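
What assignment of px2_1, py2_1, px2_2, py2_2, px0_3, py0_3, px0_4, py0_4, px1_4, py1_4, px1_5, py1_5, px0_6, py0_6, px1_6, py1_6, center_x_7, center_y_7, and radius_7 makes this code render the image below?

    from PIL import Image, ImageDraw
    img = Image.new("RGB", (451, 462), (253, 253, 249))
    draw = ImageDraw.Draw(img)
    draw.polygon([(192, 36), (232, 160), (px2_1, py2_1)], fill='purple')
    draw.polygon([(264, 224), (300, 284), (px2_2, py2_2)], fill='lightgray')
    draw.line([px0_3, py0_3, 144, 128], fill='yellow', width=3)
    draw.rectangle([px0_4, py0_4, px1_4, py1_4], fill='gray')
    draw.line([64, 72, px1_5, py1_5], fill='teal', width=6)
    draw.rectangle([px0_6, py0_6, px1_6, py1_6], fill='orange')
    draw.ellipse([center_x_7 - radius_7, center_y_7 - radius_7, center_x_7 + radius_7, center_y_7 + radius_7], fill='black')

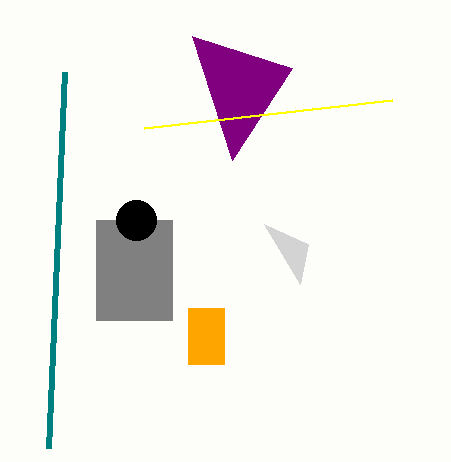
px2_1 = 292, py2_1 = 68, px2_2 = 308, py2_2 = 244, px0_3 = 392, py0_3 = 100, px0_4 = 96, py0_4 = 220, px1_4 = 172, py1_4 = 320, px1_5 = 48, py1_5 = 448, px0_6 = 188, py0_6 = 308, px1_6 = 224, py1_6 = 364, center_x_7 = 136, center_y_7 = 220, radius_7 = 20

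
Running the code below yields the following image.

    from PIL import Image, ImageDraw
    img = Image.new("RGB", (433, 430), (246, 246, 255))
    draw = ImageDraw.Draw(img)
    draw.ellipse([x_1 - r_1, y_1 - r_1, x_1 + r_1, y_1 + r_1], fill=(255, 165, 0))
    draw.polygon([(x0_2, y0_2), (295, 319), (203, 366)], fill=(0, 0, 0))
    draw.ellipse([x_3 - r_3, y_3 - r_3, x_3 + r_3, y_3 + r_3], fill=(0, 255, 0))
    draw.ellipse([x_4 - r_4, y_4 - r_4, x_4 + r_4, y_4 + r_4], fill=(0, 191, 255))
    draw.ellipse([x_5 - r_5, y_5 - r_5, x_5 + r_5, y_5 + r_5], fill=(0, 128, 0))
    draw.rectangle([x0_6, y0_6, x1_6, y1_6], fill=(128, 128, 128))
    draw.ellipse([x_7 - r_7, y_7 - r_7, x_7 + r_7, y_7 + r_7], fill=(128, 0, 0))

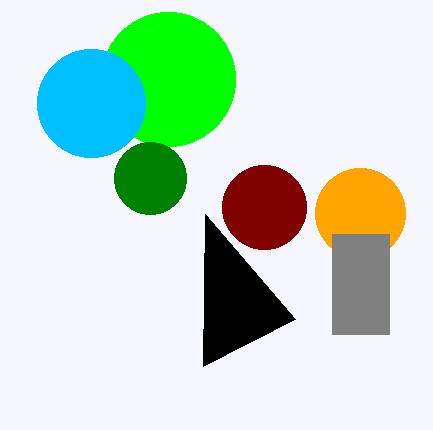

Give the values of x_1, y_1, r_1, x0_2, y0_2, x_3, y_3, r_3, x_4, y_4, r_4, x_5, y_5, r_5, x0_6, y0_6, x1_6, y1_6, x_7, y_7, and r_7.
x_1 = 360
y_1 = 213
r_1 = 45
x0_2 = 205
y0_2 = 214
x_3 = 168
y_3 = 79
r_3 = 67
x_4 = 91
y_4 = 103
r_4 = 54
x_5 = 150
y_5 = 178
r_5 = 36
x0_6 = 332
y0_6 = 234
x1_6 = 389
y1_6 = 334
x_7 = 264
y_7 = 207
r_7 = 42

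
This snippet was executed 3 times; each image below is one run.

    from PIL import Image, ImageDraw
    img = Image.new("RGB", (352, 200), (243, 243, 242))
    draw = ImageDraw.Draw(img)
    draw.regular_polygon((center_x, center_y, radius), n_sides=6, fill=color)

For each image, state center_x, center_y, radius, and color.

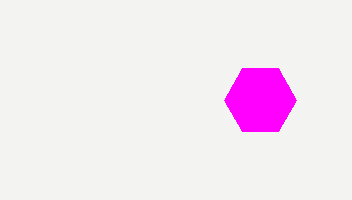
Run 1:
center_x = 260, center_y = 100, radius = 36, color = 'magenta'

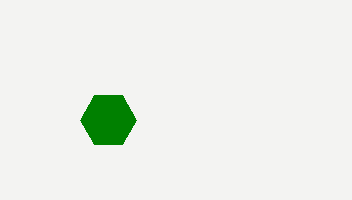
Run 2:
center_x = 108; center_y = 120; radius = 28; color = 'green'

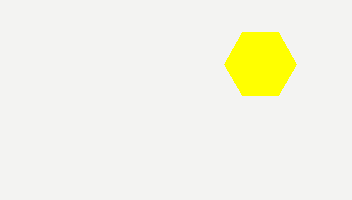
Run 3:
center_x = 260; center_y = 64; radius = 36; color = 'yellow'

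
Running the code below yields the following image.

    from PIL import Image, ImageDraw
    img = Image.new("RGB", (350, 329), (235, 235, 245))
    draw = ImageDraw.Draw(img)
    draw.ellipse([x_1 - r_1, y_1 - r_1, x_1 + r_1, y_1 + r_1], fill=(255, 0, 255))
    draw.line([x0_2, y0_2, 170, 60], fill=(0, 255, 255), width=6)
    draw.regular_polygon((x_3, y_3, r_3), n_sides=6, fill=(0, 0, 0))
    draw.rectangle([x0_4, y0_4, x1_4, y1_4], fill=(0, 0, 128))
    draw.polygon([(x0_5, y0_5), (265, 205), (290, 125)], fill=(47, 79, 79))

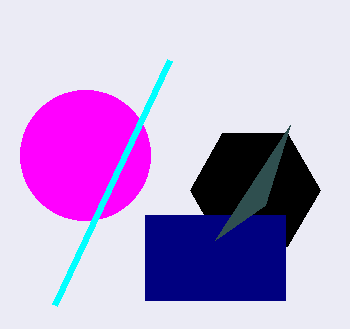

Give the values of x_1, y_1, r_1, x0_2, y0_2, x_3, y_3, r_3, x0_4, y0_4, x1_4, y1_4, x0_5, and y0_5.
x_1 = 85, y_1 = 155, r_1 = 65, x0_2 = 55, y0_2 = 305, x_3 = 255, y_3 = 190, r_3 = 65, x0_4 = 145, y0_4 = 215, x1_4 = 285, y1_4 = 300, x0_5 = 215, y0_5 = 240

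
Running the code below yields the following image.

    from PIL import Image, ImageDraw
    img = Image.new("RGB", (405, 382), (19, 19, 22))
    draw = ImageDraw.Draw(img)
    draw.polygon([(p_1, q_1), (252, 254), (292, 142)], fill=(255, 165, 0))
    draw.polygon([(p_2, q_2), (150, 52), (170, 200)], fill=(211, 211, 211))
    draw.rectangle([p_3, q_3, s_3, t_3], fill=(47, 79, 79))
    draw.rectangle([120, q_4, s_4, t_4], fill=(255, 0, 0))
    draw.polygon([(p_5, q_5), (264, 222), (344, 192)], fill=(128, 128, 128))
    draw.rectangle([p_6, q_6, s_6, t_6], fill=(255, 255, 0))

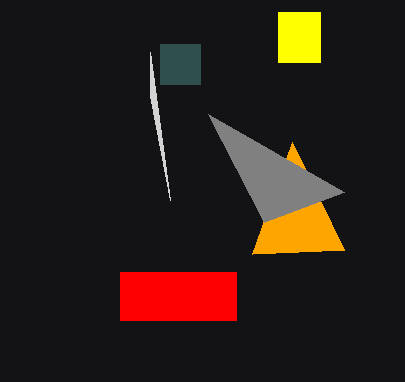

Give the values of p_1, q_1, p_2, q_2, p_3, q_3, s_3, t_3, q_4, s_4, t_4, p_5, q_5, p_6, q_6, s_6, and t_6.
p_1 = 344, q_1 = 250, p_2 = 150, q_2 = 96, p_3 = 160, q_3 = 44, s_3 = 200, t_3 = 84, q_4 = 272, s_4 = 236, t_4 = 320, p_5 = 208, q_5 = 114, p_6 = 278, q_6 = 12, s_6 = 320, t_6 = 62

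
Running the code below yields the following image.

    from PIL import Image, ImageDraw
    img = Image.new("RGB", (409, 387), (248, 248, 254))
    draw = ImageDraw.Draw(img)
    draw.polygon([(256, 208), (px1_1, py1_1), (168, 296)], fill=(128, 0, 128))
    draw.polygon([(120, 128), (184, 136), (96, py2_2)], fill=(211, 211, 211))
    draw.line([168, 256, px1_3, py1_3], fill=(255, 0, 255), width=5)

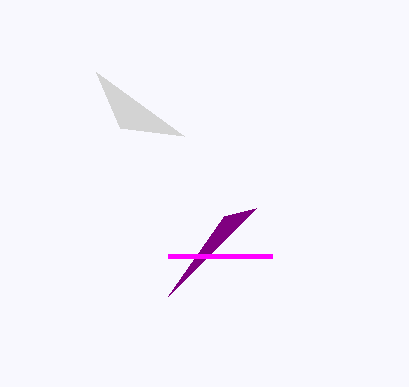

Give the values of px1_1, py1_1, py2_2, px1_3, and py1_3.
px1_1 = 224; py1_1 = 216; py2_2 = 72; px1_3 = 272; py1_3 = 256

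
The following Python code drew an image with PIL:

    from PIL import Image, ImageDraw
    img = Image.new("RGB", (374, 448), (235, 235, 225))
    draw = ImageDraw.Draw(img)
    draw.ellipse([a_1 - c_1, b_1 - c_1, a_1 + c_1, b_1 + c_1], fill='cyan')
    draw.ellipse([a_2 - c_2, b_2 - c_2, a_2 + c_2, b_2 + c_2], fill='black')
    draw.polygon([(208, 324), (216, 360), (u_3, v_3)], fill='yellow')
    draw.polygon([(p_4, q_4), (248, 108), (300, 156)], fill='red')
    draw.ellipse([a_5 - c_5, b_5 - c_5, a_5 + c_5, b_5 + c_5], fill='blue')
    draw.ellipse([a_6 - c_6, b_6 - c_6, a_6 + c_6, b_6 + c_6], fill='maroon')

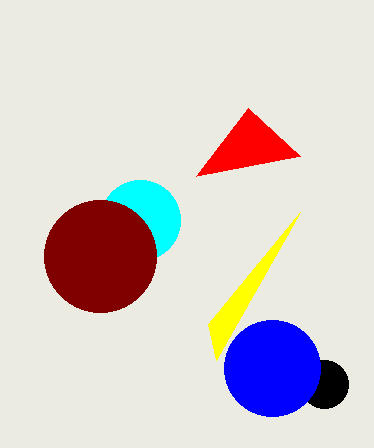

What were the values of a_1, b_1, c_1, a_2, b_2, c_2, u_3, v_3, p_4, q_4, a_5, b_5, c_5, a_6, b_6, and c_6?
a_1 = 140; b_1 = 220; c_1 = 40; a_2 = 324; b_2 = 384; c_2 = 24; u_3 = 300; v_3 = 212; p_4 = 196; q_4 = 176; a_5 = 272; b_5 = 368; c_5 = 48; a_6 = 100; b_6 = 256; c_6 = 56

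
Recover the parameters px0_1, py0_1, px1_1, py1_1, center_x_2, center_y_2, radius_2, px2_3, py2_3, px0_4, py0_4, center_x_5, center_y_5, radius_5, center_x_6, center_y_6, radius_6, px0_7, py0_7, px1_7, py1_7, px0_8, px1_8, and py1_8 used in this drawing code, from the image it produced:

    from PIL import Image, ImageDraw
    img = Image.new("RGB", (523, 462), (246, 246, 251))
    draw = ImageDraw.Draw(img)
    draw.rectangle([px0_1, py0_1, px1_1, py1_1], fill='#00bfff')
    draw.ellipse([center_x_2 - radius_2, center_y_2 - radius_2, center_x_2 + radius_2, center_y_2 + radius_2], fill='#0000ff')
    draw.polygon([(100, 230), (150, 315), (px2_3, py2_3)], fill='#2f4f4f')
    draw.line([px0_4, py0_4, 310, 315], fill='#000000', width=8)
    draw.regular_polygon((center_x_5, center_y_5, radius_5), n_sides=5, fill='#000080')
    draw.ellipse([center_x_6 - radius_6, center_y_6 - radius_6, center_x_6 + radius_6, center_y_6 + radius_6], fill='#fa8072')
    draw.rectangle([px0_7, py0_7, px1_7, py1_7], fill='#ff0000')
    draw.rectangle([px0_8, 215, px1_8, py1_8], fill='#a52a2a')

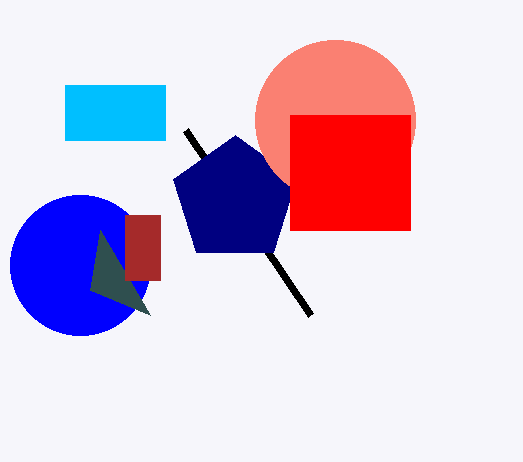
px0_1 = 65; py0_1 = 85; px1_1 = 165; py1_1 = 140; center_x_2 = 80; center_y_2 = 265; radius_2 = 70; px2_3 = 90; py2_3 = 290; px0_4 = 185; py0_4 = 130; center_x_5 = 235; center_y_5 = 200; radius_5 = 65; center_x_6 = 335; center_y_6 = 120; radius_6 = 80; px0_7 = 290; py0_7 = 115; px1_7 = 410; py1_7 = 230; px0_8 = 125; px1_8 = 160; py1_8 = 280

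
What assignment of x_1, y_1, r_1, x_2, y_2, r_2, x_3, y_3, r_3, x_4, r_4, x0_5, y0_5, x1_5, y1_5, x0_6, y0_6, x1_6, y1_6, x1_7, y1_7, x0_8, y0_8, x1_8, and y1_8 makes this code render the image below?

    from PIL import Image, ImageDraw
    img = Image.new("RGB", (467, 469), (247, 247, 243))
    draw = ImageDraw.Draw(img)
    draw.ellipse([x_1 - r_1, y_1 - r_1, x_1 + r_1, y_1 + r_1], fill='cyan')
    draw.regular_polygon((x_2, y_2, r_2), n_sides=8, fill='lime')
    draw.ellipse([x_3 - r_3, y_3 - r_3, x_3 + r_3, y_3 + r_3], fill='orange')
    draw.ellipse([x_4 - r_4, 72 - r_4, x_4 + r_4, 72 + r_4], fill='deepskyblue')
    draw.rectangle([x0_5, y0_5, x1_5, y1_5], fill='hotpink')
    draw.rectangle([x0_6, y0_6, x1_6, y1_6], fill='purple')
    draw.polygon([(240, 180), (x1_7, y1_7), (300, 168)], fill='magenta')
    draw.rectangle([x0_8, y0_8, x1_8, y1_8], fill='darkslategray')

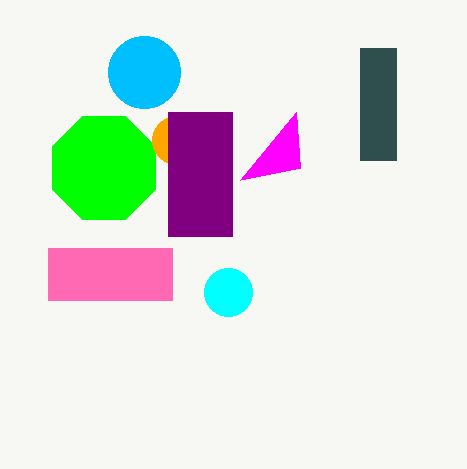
x_1 = 228, y_1 = 292, r_1 = 24, x_2 = 104, y_2 = 168, r_2 = 56, x_3 = 176, y_3 = 140, r_3 = 24, x_4 = 144, r_4 = 36, x0_5 = 48, y0_5 = 248, x1_5 = 172, y1_5 = 300, x0_6 = 168, y0_6 = 112, x1_6 = 232, y1_6 = 236, x1_7 = 296, y1_7 = 112, x0_8 = 360, y0_8 = 48, x1_8 = 396, y1_8 = 160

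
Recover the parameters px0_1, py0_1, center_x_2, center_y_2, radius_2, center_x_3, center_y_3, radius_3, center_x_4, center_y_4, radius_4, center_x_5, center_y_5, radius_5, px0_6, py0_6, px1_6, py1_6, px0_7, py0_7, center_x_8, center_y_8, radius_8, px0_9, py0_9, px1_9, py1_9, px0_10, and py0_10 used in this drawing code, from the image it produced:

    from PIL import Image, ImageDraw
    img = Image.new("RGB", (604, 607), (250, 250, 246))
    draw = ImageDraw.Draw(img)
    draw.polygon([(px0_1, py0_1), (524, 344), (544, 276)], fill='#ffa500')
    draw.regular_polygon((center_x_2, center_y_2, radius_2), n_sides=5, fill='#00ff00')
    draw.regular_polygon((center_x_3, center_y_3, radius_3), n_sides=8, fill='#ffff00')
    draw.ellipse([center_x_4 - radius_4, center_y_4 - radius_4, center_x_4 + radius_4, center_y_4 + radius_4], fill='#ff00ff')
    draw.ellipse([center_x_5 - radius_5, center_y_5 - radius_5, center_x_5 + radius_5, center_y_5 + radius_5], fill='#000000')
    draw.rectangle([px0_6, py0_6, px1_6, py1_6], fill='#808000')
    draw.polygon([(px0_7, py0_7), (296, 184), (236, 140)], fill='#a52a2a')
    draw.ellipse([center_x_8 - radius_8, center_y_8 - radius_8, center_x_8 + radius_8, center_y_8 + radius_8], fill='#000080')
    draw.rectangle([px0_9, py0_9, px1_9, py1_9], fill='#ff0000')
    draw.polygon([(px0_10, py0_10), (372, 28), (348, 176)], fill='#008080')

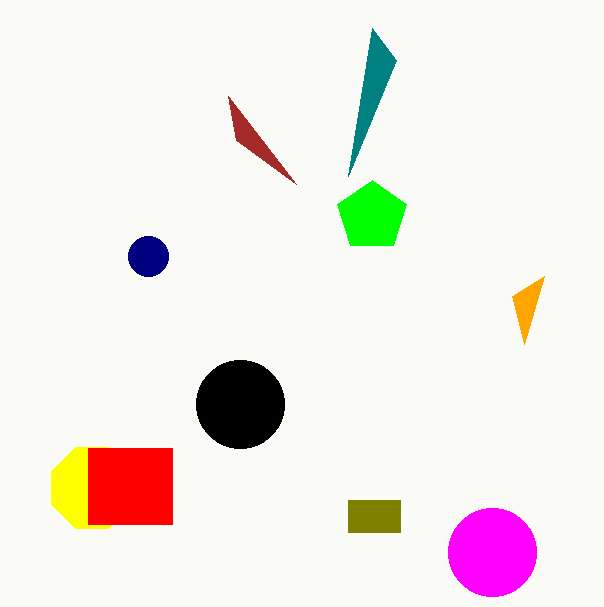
px0_1 = 512, py0_1 = 296, center_x_2 = 372, center_y_2 = 216, radius_2 = 36, center_x_3 = 92, center_y_3 = 488, radius_3 = 44, center_x_4 = 492, center_y_4 = 552, radius_4 = 44, center_x_5 = 240, center_y_5 = 404, radius_5 = 44, px0_6 = 348, py0_6 = 500, px1_6 = 400, py1_6 = 532, px0_7 = 228, py0_7 = 96, center_x_8 = 148, center_y_8 = 256, radius_8 = 20, px0_9 = 88, py0_9 = 448, px1_9 = 172, py1_9 = 524, px0_10 = 396, py0_10 = 60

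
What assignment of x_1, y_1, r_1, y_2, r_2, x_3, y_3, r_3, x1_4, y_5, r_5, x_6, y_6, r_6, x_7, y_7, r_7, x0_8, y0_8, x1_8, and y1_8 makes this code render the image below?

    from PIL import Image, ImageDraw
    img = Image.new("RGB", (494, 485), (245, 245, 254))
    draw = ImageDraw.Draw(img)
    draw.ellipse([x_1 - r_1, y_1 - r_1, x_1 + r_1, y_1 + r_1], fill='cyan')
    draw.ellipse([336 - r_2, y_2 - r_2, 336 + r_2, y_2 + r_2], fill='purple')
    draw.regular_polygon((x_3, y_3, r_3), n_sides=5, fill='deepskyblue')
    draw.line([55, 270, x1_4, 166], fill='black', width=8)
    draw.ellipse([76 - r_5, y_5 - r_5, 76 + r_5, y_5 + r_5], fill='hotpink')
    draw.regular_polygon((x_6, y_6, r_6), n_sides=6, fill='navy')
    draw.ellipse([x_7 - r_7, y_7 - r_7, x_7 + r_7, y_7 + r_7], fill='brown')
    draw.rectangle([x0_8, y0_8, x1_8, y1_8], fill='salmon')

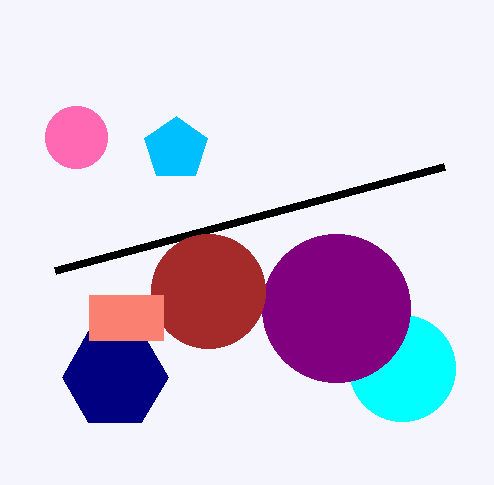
x_1 = 402, y_1 = 368, r_1 = 53, y_2 = 308, r_2 = 74, x_3 = 176, y_3 = 149, r_3 = 33, x1_4 = 444, y_5 = 137, r_5 = 31, x_6 = 115, y_6 = 377, r_6 = 53, x_7 = 208, y_7 = 291, r_7 = 57, x0_8 = 89, y0_8 = 295, x1_8 = 163, y1_8 = 340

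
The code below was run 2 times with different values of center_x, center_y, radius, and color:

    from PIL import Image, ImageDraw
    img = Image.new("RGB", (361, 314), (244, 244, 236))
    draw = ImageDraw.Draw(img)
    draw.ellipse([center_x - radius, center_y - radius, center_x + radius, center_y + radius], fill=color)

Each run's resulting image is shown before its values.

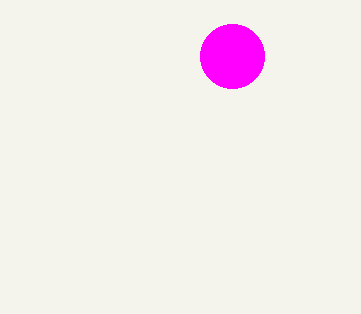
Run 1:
center_x = 232
center_y = 56
radius = 32
color = 'magenta'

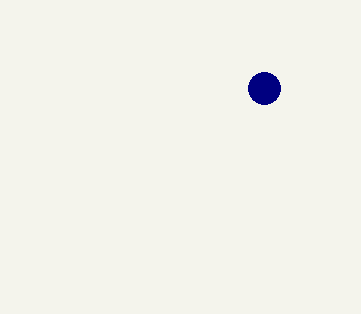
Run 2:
center_x = 264
center_y = 88
radius = 16
color = 'navy'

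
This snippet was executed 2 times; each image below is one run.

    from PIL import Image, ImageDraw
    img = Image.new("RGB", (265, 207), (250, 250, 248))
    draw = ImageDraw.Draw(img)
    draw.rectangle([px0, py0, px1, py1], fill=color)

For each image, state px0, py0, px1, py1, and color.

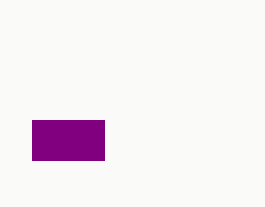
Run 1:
px0 = 32; py0 = 120; px1 = 104; py1 = 160; color = 'purple'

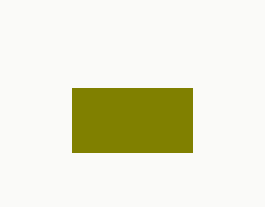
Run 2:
px0 = 72
py0 = 88
px1 = 192
py1 = 152
color = 'olive'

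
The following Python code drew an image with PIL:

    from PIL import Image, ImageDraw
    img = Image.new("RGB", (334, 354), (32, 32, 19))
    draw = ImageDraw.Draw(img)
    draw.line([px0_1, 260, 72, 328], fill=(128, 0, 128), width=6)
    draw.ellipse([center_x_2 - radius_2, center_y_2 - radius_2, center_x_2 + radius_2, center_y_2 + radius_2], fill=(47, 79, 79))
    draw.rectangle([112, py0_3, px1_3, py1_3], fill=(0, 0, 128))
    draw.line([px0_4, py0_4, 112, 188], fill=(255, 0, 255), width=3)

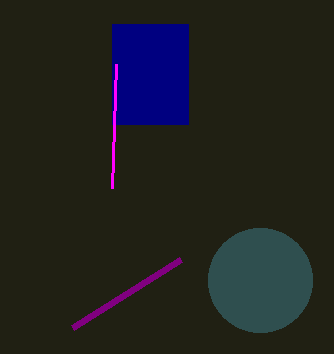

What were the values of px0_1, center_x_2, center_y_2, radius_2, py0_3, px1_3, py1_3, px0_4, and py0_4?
px0_1 = 180, center_x_2 = 260, center_y_2 = 280, radius_2 = 52, py0_3 = 24, px1_3 = 188, py1_3 = 124, px0_4 = 116, py0_4 = 64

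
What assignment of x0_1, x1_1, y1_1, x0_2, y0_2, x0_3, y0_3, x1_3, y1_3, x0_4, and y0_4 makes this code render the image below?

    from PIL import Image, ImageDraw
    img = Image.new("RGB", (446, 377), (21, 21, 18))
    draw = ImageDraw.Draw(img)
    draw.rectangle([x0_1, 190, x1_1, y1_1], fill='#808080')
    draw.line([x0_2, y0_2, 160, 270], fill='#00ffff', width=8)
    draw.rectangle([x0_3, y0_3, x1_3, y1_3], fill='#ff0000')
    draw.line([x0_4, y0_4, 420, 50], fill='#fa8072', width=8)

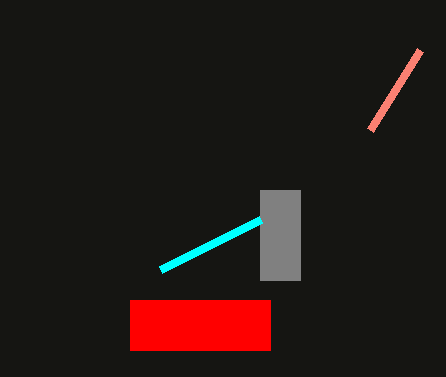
x0_1 = 260, x1_1 = 300, y1_1 = 280, x0_2 = 260, y0_2 = 220, x0_3 = 130, y0_3 = 300, x1_3 = 270, y1_3 = 350, x0_4 = 370, y0_4 = 130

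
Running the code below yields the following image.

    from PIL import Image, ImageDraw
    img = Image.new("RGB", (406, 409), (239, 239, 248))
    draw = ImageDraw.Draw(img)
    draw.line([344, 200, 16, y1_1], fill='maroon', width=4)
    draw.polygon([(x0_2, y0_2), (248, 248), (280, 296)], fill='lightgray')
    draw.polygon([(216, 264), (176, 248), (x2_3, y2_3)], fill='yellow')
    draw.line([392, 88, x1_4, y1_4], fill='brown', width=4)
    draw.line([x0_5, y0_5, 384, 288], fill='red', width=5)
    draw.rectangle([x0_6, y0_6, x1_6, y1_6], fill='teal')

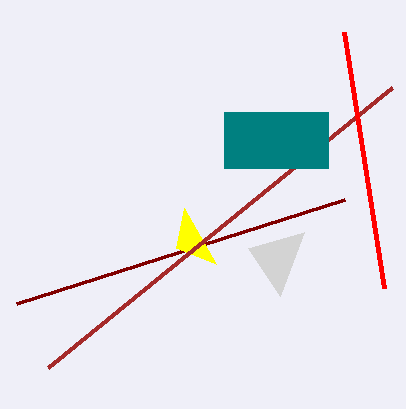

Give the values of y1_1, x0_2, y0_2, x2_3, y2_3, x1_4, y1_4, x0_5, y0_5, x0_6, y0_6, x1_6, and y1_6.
y1_1 = 304; x0_2 = 304; y0_2 = 232; x2_3 = 184; y2_3 = 208; x1_4 = 48; y1_4 = 368; x0_5 = 344; y0_5 = 32; x0_6 = 224; y0_6 = 112; x1_6 = 328; y1_6 = 168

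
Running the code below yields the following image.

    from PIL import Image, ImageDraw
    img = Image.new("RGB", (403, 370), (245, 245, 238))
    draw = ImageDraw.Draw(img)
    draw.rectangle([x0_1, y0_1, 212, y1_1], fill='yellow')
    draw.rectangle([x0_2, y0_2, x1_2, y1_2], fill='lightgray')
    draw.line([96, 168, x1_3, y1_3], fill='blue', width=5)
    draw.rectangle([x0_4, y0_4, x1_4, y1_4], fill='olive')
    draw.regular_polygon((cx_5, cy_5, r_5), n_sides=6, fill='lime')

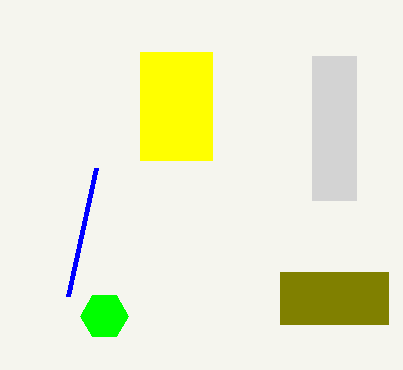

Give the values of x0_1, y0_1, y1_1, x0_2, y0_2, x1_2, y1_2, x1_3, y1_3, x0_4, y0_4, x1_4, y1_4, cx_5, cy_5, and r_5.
x0_1 = 140, y0_1 = 52, y1_1 = 160, x0_2 = 312, y0_2 = 56, x1_2 = 356, y1_2 = 200, x1_3 = 68, y1_3 = 296, x0_4 = 280, y0_4 = 272, x1_4 = 388, y1_4 = 324, cx_5 = 104, cy_5 = 316, r_5 = 24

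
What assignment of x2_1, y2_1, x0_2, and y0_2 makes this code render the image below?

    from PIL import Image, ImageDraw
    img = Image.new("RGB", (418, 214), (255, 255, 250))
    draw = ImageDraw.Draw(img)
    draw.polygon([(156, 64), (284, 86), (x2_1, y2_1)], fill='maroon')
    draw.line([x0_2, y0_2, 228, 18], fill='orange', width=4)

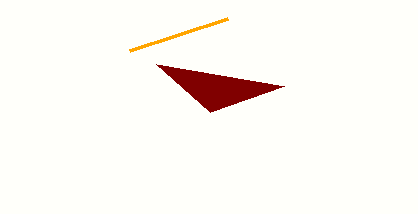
x2_1 = 210; y2_1 = 112; x0_2 = 130; y0_2 = 50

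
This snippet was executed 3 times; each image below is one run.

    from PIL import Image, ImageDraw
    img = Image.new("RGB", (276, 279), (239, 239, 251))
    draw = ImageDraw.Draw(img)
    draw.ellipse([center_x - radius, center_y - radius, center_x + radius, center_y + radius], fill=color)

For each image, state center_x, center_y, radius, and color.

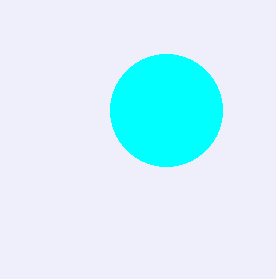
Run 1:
center_x = 166, center_y = 110, radius = 56, color = 'cyan'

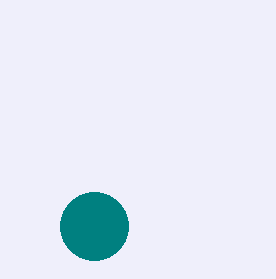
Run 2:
center_x = 94; center_y = 226; radius = 34; color = 'teal'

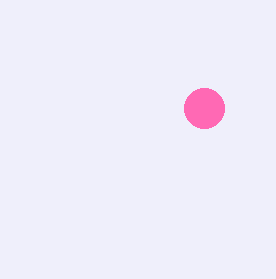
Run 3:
center_x = 204, center_y = 108, radius = 20, color = 'hotpink'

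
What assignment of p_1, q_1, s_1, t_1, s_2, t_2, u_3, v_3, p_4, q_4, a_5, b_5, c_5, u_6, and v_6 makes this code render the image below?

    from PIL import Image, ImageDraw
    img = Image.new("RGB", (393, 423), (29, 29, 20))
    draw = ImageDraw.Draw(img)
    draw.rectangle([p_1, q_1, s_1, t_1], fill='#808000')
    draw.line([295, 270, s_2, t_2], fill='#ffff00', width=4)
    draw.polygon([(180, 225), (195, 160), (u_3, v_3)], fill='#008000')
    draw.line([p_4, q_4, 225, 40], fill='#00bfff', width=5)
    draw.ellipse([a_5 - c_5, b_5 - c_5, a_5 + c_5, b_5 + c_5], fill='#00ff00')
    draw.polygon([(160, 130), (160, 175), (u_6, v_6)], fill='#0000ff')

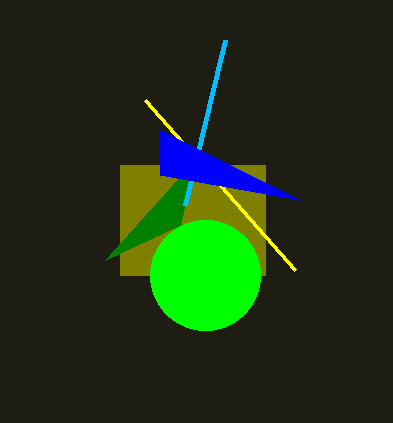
p_1 = 120
q_1 = 165
s_1 = 265
t_1 = 275
s_2 = 145
t_2 = 100
u_3 = 105
v_3 = 260
p_4 = 185
q_4 = 205
a_5 = 205
b_5 = 275
c_5 = 55
u_6 = 300
v_6 = 200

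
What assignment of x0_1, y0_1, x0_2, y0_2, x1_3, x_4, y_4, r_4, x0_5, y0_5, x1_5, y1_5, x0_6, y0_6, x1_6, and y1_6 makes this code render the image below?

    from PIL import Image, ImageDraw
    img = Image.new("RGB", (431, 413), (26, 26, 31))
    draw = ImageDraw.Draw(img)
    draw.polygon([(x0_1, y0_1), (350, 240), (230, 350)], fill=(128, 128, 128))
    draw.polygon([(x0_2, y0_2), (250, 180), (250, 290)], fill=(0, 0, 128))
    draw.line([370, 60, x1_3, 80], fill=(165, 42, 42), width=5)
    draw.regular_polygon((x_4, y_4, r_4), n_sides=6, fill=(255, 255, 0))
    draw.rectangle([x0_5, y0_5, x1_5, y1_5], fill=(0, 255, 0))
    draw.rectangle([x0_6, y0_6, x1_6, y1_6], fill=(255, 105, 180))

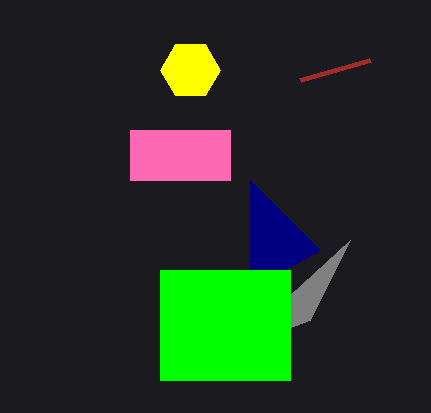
x0_1 = 310
y0_1 = 320
x0_2 = 320
y0_2 = 250
x1_3 = 300
x_4 = 190
y_4 = 70
r_4 = 30
x0_5 = 160
y0_5 = 270
x1_5 = 290
y1_5 = 380
x0_6 = 130
y0_6 = 130
x1_6 = 230
y1_6 = 180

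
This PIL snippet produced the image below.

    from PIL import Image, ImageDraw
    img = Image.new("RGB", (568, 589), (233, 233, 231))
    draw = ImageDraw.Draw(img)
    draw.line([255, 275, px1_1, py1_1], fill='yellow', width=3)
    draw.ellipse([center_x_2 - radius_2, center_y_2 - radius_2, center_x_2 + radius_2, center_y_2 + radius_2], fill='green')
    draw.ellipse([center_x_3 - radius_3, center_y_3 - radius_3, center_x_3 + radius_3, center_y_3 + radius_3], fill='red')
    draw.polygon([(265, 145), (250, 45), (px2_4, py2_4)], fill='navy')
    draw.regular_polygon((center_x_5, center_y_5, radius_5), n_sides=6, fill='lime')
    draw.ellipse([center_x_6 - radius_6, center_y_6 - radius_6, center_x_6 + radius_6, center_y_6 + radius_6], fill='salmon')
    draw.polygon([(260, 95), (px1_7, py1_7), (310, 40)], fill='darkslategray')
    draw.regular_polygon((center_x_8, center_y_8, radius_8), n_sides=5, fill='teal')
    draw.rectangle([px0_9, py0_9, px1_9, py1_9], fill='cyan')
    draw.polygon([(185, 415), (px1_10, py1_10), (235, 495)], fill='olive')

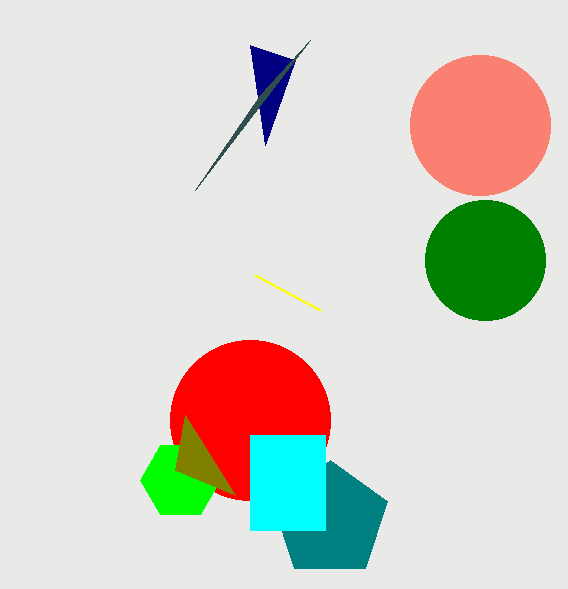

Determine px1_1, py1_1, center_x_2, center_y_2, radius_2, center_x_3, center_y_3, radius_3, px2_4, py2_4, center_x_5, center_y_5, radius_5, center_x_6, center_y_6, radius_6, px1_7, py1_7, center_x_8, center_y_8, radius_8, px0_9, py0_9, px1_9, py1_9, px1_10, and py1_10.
px1_1 = 320, py1_1 = 310, center_x_2 = 485, center_y_2 = 260, radius_2 = 60, center_x_3 = 250, center_y_3 = 420, radius_3 = 80, px2_4 = 295, py2_4 = 60, center_x_5 = 180, center_y_5 = 480, radius_5 = 40, center_x_6 = 480, center_y_6 = 125, radius_6 = 70, px1_7 = 195, py1_7 = 190, center_x_8 = 330, center_y_8 = 520, radius_8 = 60, px0_9 = 250, py0_9 = 435, px1_9 = 325, py1_9 = 530, px1_10 = 175, py1_10 = 470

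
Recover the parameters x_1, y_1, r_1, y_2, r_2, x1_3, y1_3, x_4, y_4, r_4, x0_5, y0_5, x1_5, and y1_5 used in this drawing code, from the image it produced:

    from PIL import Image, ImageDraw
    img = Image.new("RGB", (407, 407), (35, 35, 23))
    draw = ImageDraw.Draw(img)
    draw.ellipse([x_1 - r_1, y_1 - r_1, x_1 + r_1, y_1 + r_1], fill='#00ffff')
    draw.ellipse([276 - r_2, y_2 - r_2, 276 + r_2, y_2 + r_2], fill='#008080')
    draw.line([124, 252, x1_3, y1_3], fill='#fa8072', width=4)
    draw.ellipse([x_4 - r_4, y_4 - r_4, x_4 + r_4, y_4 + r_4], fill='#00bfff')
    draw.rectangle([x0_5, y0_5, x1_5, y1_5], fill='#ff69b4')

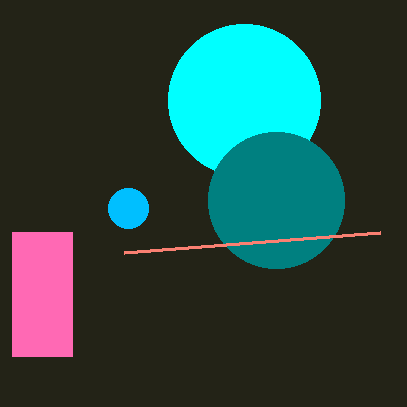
x_1 = 244; y_1 = 100; r_1 = 76; y_2 = 200; r_2 = 68; x1_3 = 380; y1_3 = 232; x_4 = 128; y_4 = 208; r_4 = 20; x0_5 = 12; y0_5 = 232; x1_5 = 72; y1_5 = 356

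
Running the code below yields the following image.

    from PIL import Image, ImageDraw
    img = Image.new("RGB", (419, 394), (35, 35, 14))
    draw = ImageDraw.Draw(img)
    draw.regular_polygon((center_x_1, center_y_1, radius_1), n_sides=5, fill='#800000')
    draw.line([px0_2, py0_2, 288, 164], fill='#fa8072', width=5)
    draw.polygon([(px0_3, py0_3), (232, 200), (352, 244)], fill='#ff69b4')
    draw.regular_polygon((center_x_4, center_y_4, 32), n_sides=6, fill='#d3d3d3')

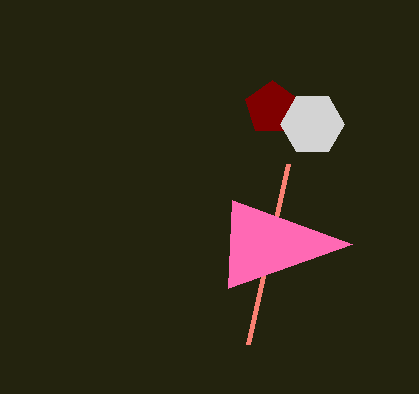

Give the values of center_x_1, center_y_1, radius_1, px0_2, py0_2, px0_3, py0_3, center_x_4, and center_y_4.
center_x_1 = 272; center_y_1 = 108; radius_1 = 28; px0_2 = 248; py0_2 = 344; px0_3 = 228; py0_3 = 288; center_x_4 = 312; center_y_4 = 124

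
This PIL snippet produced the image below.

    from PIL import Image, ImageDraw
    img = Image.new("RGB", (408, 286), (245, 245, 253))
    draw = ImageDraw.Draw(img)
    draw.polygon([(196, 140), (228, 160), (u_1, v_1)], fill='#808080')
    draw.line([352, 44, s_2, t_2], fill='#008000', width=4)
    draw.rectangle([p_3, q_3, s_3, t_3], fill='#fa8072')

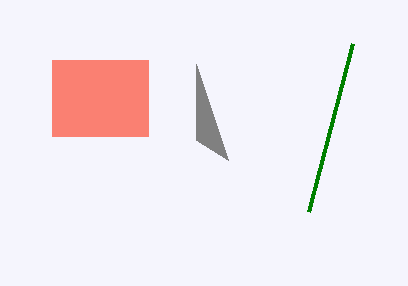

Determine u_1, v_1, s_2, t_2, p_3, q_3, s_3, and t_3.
u_1 = 196
v_1 = 64
s_2 = 308
t_2 = 212
p_3 = 52
q_3 = 60
s_3 = 148
t_3 = 136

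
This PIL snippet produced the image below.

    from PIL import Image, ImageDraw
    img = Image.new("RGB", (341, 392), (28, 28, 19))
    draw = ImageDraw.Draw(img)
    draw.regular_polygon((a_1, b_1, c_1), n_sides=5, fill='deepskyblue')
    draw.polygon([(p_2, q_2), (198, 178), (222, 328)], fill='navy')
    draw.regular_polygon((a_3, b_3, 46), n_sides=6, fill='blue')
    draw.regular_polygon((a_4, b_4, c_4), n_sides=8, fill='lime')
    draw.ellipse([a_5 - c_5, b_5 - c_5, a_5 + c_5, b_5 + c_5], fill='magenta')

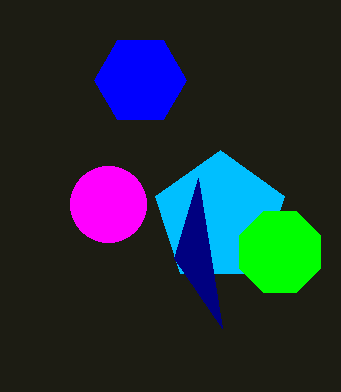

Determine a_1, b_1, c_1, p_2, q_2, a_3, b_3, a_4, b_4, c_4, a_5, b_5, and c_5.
a_1 = 220; b_1 = 218; c_1 = 68; p_2 = 174; q_2 = 258; a_3 = 140; b_3 = 80; a_4 = 280; b_4 = 252; c_4 = 44; a_5 = 108; b_5 = 204; c_5 = 38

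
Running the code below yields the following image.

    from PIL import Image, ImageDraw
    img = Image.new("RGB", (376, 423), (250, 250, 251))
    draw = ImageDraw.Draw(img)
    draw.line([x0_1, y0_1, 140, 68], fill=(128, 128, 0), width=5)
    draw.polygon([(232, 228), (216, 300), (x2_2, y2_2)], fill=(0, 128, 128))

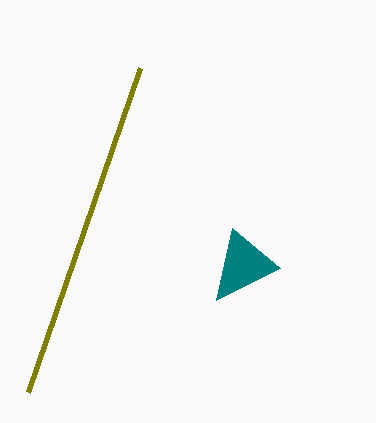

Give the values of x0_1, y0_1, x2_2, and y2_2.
x0_1 = 28; y0_1 = 392; x2_2 = 280; y2_2 = 268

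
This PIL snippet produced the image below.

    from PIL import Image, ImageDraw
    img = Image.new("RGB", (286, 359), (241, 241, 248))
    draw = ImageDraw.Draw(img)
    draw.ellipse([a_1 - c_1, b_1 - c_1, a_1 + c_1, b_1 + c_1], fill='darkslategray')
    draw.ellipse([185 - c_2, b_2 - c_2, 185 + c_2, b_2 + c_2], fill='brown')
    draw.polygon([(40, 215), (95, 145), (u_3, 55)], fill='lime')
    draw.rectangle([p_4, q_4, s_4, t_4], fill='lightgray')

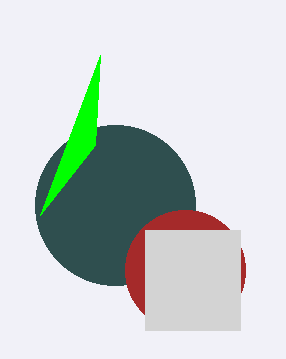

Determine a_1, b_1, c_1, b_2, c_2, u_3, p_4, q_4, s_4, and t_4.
a_1 = 115, b_1 = 205, c_1 = 80, b_2 = 270, c_2 = 60, u_3 = 100, p_4 = 145, q_4 = 230, s_4 = 240, t_4 = 330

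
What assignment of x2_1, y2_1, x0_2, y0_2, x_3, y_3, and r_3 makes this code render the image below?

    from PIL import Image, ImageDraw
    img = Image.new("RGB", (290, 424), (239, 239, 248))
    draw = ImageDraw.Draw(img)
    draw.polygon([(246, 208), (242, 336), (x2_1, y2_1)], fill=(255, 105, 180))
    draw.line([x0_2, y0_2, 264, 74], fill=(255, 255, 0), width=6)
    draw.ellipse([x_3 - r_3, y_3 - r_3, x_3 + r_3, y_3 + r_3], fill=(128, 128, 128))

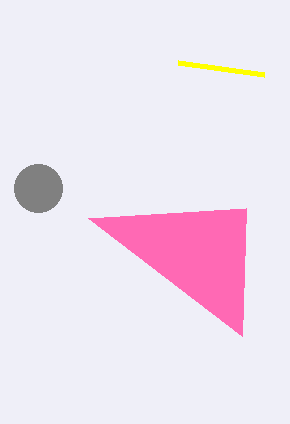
x2_1 = 88, y2_1 = 218, x0_2 = 178, y0_2 = 62, x_3 = 38, y_3 = 188, r_3 = 24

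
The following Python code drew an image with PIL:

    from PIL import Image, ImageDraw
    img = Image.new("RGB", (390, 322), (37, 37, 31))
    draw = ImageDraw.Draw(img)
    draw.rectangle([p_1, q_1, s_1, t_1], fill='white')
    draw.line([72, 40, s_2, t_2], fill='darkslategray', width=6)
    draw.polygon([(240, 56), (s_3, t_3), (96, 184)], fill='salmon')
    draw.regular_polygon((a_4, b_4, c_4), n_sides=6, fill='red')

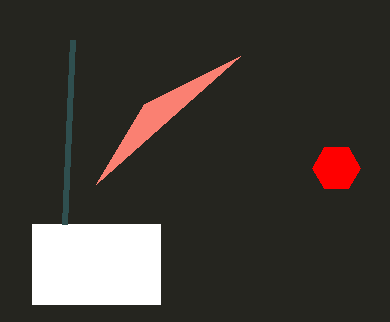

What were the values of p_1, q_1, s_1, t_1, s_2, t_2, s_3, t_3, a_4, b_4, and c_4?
p_1 = 32, q_1 = 224, s_1 = 160, t_1 = 304, s_2 = 64, t_2 = 224, s_3 = 144, t_3 = 104, a_4 = 336, b_4 = 168, c_4 = 24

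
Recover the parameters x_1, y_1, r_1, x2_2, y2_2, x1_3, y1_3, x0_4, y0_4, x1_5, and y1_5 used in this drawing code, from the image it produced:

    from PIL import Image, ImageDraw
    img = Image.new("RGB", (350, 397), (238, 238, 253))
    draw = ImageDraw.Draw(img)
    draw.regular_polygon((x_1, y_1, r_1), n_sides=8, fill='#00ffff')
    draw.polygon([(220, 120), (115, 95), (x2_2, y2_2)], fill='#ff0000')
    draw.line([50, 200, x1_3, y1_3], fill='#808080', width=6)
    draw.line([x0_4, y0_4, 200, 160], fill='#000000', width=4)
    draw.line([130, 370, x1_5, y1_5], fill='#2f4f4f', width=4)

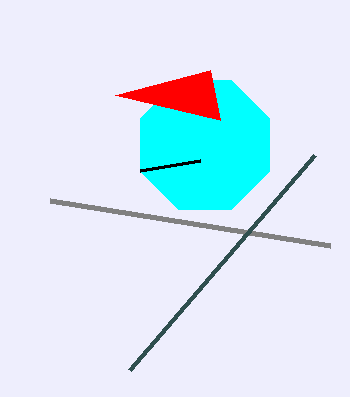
x_1 = 205, y_1 = 145, r_1 = 70, x2_2 = 210, y2_2 = 70, x1_3 = 330, y1_3 = 245, x0_4 = 140, y0_4 = 170, x1_5 = 315, y1_5 = 155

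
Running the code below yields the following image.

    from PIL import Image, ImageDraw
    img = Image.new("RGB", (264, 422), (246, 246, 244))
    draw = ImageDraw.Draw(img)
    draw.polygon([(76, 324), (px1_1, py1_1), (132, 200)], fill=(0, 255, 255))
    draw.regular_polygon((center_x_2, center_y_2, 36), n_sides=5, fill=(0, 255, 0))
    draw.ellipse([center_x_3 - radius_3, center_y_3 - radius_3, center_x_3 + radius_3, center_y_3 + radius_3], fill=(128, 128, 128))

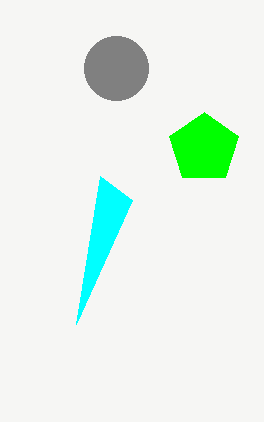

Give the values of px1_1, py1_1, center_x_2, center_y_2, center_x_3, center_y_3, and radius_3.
px1_1 = 100, py1_1 = 176, center_x_2 = 204, center_y_2 = 148, center_x_3 = 116, center_y_3 = 68, radius_3 = 32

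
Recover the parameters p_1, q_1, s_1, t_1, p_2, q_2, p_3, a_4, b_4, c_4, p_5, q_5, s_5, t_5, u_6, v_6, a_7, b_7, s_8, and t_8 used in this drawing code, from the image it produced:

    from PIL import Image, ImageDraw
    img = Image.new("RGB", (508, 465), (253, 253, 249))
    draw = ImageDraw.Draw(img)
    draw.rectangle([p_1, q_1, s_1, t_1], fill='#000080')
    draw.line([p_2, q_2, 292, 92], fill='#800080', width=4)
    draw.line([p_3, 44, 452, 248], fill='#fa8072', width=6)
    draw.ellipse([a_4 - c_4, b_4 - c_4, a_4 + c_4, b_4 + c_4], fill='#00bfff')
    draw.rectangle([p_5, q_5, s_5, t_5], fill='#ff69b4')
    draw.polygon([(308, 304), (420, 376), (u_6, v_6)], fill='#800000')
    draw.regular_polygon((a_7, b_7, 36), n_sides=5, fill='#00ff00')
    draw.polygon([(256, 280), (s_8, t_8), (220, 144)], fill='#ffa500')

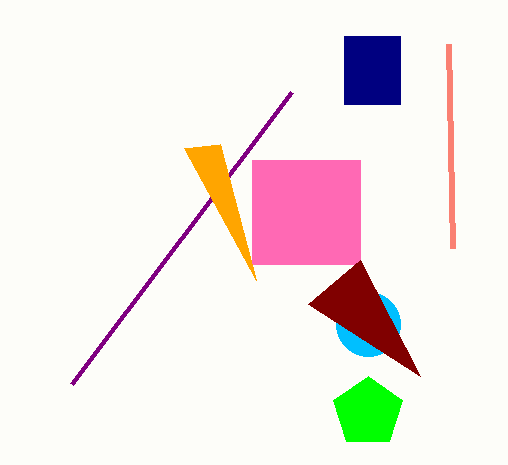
p_1 = 344
q_1 = 36
s_1 = 400
t_1 = 104
p_2 = 72
q_2 = 384
p_3 = 448
a_4 = 368
b_4 = 324
c_4 = 32
p_5 = 252
q_5 = 160
s_5 = 360
t_5 = 264
u_6 = 360
v_6 = 260
a_7 = 368
b_7 = 412
s_8 = 184
t_8 = 148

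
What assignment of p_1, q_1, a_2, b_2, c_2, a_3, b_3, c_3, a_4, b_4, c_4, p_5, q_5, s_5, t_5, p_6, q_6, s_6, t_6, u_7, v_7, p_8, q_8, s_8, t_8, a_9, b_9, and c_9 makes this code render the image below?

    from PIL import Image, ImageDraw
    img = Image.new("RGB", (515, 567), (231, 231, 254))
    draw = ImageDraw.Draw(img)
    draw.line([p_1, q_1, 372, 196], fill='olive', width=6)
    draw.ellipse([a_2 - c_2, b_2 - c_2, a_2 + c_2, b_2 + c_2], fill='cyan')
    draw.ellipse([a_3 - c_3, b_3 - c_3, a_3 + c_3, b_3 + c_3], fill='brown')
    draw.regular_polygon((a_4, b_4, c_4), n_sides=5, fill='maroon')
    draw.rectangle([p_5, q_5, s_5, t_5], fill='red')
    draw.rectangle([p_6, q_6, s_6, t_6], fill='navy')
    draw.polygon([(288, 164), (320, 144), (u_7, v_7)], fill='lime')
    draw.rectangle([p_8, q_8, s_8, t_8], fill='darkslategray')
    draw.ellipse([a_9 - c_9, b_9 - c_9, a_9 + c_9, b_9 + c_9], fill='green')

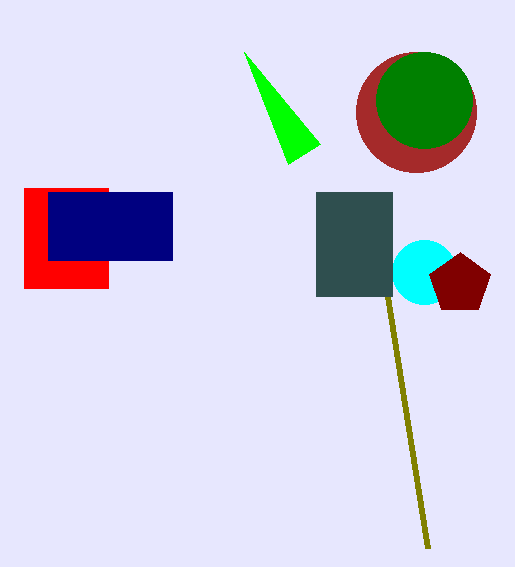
p_1 = 428; q_1 = 548; a_2 = 424; b_2 = 272; c_2 = 32; a_3 = 416; b_3 = 112; c_3 = 60; a_4 = 460; b_4 = 284; c_4 = 32; p_5 = 24; q_5 = 188; s_5 = 108; t_5 = 288; p_6 = 48; q_6 = 192; s_6 = 172; t_6 = 260; u_7 = 244; v_7 = 52; p_8 = 316; q_8 = 192; s_8 = 392; t_8 = 296; a_9 = 424; b_9 = 100; c_9 = 48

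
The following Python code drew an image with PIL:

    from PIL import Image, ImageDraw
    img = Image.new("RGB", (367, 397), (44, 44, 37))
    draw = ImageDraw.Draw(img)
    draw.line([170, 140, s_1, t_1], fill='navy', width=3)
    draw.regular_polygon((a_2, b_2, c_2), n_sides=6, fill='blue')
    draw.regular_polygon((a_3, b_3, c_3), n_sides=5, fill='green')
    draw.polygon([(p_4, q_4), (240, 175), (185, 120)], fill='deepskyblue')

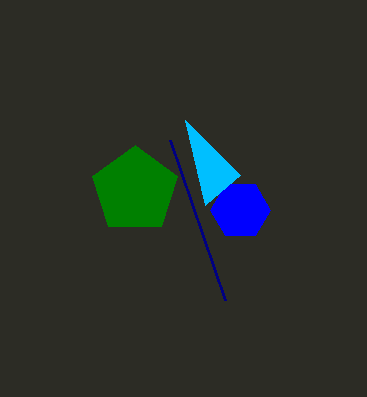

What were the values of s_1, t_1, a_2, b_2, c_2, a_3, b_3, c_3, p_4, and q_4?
s_1 = 225
t_1 = 300
a_2 = 240
b_2 = 210
c_2 = 30
a_3 = 135
b_3 = 190
c_3 = 45
p_4 = 205
q_4 = 205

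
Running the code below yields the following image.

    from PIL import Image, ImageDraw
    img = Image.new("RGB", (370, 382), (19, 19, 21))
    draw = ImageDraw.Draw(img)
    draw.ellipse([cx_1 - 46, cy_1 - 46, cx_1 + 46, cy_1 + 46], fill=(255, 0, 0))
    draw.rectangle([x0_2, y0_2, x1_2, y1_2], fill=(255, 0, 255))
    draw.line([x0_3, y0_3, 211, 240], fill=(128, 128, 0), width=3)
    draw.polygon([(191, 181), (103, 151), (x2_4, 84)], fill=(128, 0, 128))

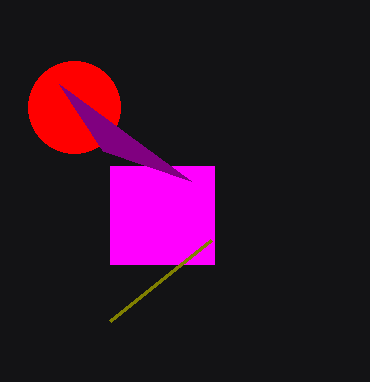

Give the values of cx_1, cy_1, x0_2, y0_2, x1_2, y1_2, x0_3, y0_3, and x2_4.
cx_1 = 74; cy_1 = 107; x0_2 = 110; y0_2 = 166; x1_2 = 214; y1_2 = 264; x0_3 = 110; y0_3 = 321; x2_4 = 59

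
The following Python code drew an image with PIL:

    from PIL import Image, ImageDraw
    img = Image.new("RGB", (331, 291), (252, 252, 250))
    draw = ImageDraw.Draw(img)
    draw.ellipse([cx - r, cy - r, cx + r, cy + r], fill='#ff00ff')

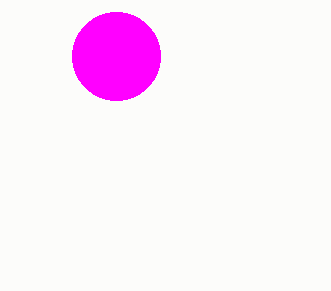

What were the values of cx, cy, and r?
cx = 116
cy = 56
r = 44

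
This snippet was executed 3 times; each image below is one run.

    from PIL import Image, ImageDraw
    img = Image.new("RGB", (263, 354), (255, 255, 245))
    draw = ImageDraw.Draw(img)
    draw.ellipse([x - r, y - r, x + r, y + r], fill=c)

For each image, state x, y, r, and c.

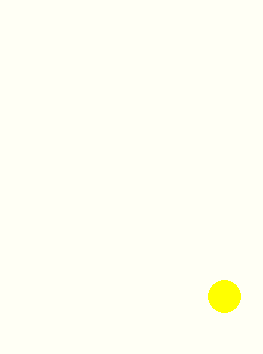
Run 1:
x = 224; y = 296; r = 16; c = 'yellow'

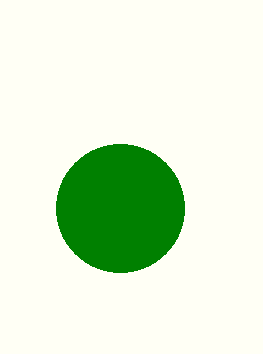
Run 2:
x = 120; y = 208; r = 64; c = 'green'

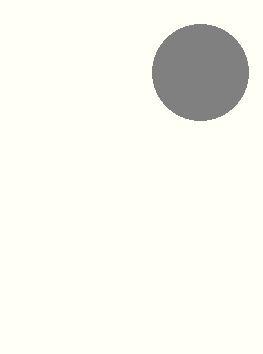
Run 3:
x = 200, y = 72, r = 48, c = 'gray'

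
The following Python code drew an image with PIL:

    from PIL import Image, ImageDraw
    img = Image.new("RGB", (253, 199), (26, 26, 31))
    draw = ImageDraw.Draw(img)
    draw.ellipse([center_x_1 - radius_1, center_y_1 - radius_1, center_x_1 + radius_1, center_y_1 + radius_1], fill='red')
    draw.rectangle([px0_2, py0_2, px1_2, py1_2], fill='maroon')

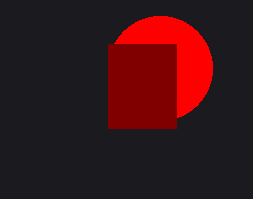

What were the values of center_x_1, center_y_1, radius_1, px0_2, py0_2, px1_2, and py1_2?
center_x_1 = 160, center_y_1 = 68, radius_1 = 52, px0_2 = 108, py0_2 = 44, px1_2 = 176, py1_2 = 128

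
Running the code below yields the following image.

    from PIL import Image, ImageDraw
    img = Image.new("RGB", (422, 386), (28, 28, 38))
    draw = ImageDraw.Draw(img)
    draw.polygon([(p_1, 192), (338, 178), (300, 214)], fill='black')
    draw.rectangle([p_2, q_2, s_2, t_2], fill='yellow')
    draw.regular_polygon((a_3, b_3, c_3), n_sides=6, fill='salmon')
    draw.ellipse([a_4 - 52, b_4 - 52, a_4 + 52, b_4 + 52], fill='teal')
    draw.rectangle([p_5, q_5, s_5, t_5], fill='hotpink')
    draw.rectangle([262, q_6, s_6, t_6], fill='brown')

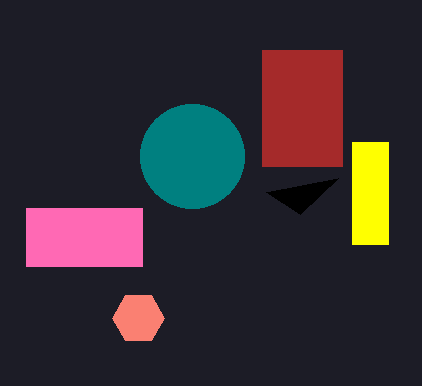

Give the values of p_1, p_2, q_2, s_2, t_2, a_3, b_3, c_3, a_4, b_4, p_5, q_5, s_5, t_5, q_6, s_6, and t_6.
p_1 = 266, p_2 = 352, q_2 = 142, s_2 = 388, t_2 = 244, a_3 = 138, b_3 = 318, c_3 = 26, a_4 = 192, b_4 = 156, p_5 = 26, q_5 = 208, s_5 = 142, t_5 = 266, q_6 = 50, s_6 = 342, t_6 = 166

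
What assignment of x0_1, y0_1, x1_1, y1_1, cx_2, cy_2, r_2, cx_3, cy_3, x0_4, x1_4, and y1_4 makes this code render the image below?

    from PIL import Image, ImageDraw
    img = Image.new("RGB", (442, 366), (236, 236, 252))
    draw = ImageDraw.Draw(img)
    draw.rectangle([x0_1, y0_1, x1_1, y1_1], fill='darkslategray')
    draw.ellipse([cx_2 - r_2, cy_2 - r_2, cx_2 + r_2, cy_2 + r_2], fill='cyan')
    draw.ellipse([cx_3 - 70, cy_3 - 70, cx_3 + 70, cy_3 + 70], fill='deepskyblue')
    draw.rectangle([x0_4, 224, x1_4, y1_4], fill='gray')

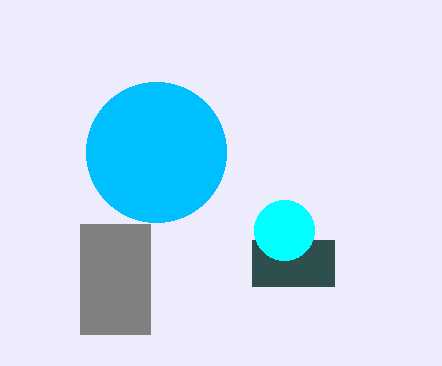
x0_1 = 252, y0_1 = 240, x1_1 = 334, y1_1 = 286, cx_2 = 284, cy_2 = 230, r_2 = 30, cx_3 = 156, cy_3 = 152, x0_4 = 80, x1_4 = 150, y1_4 = 334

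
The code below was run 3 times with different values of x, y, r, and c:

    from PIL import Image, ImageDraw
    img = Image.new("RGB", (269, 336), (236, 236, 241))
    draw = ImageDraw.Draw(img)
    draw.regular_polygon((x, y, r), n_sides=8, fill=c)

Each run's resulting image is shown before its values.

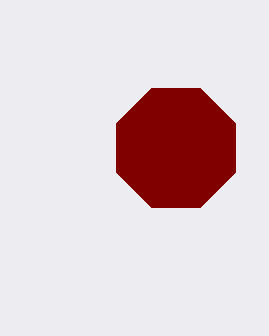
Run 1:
x = 176; y = 148; r = 64; c = 'maroon'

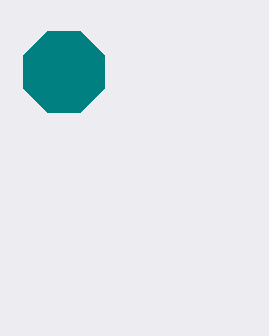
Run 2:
x = 64; y = 72; r = 44; c = 'teal'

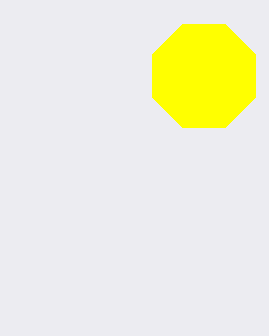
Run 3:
x = 204, y = 76, r = 56, c = 'yellow'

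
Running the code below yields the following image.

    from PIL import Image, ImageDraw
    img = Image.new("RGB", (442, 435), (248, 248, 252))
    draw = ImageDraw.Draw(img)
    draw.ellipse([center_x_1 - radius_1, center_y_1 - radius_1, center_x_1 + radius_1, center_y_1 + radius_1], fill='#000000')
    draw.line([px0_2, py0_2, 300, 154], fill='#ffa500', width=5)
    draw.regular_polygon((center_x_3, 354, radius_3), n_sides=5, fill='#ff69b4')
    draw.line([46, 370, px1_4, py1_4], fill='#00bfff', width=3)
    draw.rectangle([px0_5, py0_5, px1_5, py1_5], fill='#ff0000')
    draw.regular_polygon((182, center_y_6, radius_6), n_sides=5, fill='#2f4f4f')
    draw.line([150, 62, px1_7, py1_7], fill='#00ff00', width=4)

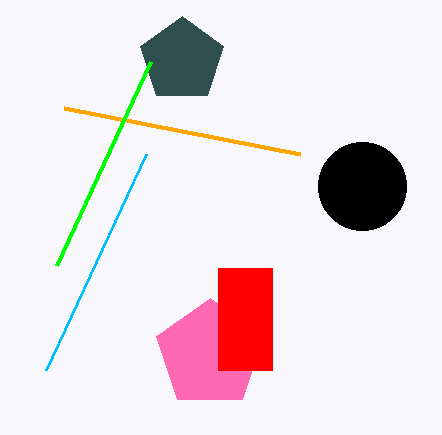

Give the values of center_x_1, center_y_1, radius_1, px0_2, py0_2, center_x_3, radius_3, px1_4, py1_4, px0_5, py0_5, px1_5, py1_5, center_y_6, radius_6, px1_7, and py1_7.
center_x_1 = 362
center_y_1 = 186
radius_1 = 44
px0_2 = 64
py0_2 = 108
center_x_3 = 210
radius_3 = 56
px1_4 = 146
py1_4 = 154
px0_5 = 218
py0_5 = 268
px1_5 = 272
py1_5 = 370
center_y_6 = 60
radius_6 = 44
px1_7 = 56
py1_7 = 266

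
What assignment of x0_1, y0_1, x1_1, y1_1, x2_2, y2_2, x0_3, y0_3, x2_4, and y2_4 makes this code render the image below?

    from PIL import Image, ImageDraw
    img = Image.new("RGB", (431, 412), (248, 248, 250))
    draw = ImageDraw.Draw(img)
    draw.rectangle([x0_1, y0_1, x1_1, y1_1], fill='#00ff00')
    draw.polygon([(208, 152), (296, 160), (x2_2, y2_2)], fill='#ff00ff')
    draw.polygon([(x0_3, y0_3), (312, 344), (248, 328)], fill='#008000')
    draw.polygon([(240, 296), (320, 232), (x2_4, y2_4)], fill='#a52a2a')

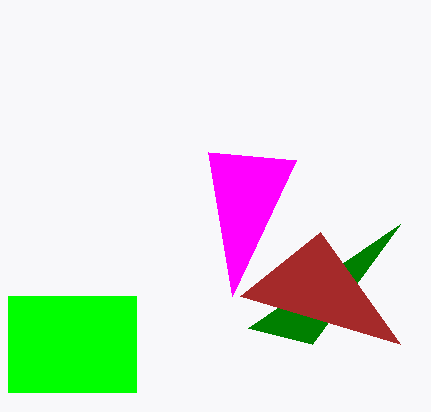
x0_1 = 8
y0_1 = 296
x1_1 = 136
y1_1 = 392
x2_2 = 232
y2_2 = 296
x0_3 = 400
y0_3 = 224
x2_4 = 400
y2_4 = 344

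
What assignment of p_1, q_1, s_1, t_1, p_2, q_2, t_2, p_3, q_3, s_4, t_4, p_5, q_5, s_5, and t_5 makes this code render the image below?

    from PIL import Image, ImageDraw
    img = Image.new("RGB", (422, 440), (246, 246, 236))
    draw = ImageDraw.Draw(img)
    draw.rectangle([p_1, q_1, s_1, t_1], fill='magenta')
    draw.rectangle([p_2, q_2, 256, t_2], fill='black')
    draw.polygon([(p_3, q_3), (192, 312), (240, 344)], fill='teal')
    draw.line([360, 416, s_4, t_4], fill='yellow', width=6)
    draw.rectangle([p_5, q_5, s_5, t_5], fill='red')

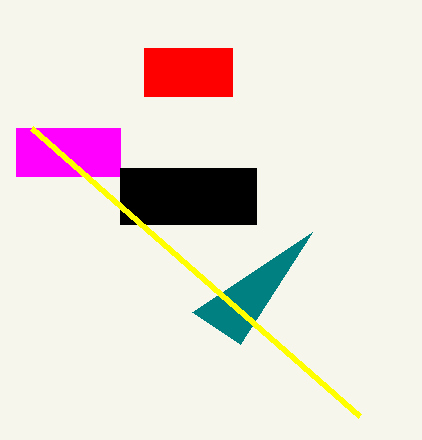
p_1 = 16; q_1 = 128; s_1 = 120; t_1 = 176; p_2 = 120; q_2 = 168; t_2 = 224; p_3 = 312; q_3 = 232; s_4 = 32; t_4 = 128; p_5 = 144; q_5 = 48; s_5 = 232; t_5 = 96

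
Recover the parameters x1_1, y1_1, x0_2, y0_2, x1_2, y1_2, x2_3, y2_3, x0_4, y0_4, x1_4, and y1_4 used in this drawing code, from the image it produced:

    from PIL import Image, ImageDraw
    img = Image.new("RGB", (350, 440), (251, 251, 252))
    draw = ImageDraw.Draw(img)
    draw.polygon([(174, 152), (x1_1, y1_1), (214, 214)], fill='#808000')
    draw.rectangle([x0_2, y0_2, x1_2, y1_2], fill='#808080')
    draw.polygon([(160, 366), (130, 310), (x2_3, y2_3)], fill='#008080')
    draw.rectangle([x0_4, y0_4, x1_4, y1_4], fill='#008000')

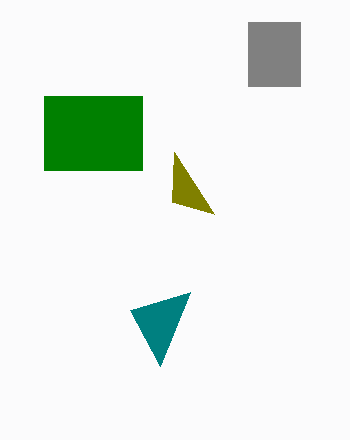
x1_1 = 172; y1_1 = 202; x0_2 = 248; y0_2 = 22; x1_2 = 300; y1_2 = 86; x2_3 = 190; y2_3 = 292; x0_4 = 44; y0_4 = 96; x1_4 = 142; y1_4 = 170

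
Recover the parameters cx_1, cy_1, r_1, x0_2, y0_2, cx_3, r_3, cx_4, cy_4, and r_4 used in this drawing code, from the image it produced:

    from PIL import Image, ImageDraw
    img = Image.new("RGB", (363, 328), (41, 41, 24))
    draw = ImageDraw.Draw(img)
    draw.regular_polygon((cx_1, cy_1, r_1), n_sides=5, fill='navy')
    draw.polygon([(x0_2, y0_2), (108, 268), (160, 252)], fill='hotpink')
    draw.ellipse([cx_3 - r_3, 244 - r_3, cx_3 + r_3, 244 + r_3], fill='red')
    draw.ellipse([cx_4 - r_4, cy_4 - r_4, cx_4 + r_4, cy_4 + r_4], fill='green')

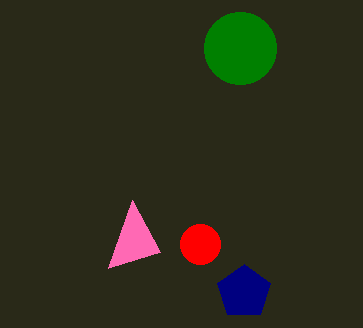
cx_1 = 244; cy_1 = 292; r_1 = 28; x0_2 = 132; y0_2 = 200; cx_3 = 200; r_3 = 20; cx_4 = 240; cy_4 = 48; r_4 = 36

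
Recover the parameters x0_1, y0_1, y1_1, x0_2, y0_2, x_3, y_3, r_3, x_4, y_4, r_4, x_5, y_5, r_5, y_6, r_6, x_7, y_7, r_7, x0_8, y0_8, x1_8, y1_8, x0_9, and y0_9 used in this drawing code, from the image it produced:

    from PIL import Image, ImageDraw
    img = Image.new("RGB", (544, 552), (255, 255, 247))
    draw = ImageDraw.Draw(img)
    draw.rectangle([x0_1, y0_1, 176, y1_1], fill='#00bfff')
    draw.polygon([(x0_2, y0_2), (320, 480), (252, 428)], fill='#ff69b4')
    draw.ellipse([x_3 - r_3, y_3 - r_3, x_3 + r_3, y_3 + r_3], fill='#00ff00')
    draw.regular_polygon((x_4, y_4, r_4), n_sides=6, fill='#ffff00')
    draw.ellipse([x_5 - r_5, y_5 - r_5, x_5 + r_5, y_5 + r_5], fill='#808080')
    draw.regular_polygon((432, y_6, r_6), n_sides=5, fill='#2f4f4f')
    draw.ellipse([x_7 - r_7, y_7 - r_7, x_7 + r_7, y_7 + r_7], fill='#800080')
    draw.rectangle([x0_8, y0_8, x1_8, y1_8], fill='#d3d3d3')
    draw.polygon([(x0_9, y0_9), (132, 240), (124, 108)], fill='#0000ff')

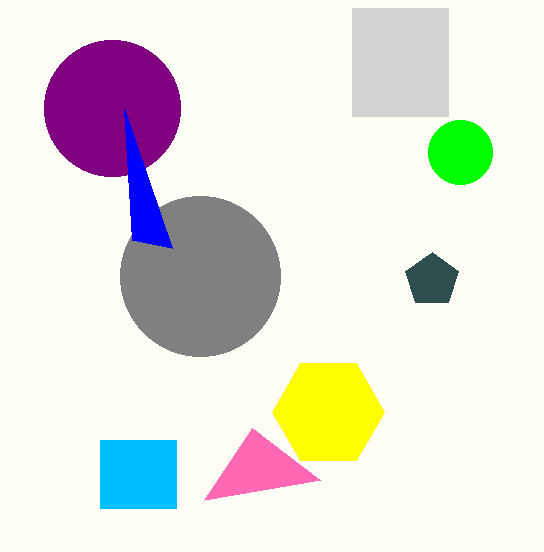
x0_1 = 100, y0_1 = 440, y1_1 = 508, x0_2 = 204, y0_2 = 500, x_3 = 460, y_3 = 152, r_3 = 32, x_4 = 328, y_4 = 412, r_4 = 56, x_5 = 200, y_5 = 276, r_5 = 80, y_6 = 280, r_6 = 28, x_7 = 112, y_7 = 108, r_7 = 68, x0_8 = 352, y0_8 = 8, x1_8 = 448, y1_8 = 116, x0_9 = 172, y0_9 = 248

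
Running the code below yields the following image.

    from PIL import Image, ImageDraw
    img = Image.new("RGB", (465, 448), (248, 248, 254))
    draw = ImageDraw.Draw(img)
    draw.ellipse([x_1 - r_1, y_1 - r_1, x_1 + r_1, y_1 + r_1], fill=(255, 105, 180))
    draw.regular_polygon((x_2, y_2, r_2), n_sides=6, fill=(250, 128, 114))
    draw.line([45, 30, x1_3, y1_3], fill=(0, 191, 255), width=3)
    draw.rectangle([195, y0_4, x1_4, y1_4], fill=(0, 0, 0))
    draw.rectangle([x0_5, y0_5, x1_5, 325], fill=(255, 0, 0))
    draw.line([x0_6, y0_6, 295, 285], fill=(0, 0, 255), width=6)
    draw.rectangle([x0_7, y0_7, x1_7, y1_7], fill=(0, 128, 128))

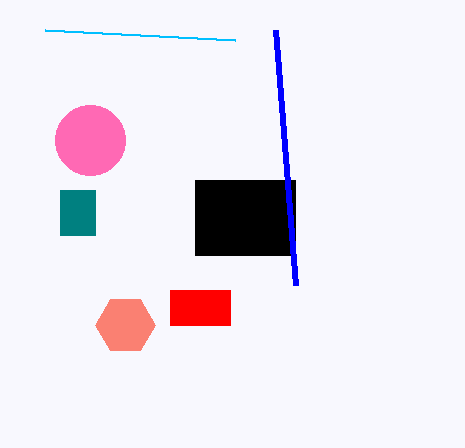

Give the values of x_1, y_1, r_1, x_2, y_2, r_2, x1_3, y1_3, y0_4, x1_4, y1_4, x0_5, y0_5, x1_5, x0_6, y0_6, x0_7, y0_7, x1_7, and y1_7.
x_1 = 90
y_1 = 140
r_1 = 35
x_2 = 125
y_2 = 325
r_2 = 30
x1_3 = 235
y1_3 = 40
y0_4 = 180
x1_4 = 295
y1_4 = 255
x0_5 = 170
y0_5 = 290
x1_5 = 230
x0_6 = 275
y0_6 = 30
x0_7 = 60
y0_7 = 190
x1_7 = 95
y1_7 = 235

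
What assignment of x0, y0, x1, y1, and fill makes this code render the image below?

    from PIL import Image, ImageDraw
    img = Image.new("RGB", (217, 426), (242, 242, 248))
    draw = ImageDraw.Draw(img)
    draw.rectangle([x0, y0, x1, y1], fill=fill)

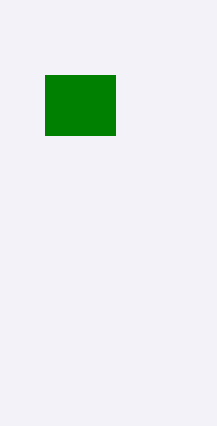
x0 = 45, y0 = 75, x1 = 115, y1 = 135, fill = 'green'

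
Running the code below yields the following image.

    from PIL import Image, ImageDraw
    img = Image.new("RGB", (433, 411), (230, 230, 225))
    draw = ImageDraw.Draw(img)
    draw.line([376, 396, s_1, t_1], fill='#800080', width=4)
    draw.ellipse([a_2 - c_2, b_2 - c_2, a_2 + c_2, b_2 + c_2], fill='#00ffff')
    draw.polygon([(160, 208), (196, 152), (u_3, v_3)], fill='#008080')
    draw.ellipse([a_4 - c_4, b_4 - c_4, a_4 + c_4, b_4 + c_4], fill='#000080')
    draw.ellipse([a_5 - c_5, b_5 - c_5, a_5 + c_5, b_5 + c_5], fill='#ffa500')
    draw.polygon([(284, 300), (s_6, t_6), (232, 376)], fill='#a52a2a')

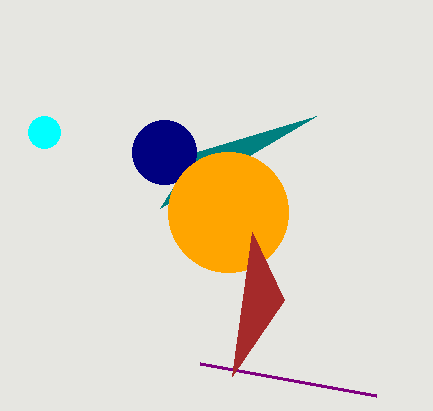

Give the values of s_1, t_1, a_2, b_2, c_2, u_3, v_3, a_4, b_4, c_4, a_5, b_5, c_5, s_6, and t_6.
s_1 = 200, t_1 = 364, a_2 = 44, b_2 = 132, c_2 = 16, u_3 = 316, v_3 = 116, a_4 = 164, b_4 = 152, c_4 = 32, a_5 = 228, b_5 = 212, c_5 = 60, s_6 = 252, t_6 = 232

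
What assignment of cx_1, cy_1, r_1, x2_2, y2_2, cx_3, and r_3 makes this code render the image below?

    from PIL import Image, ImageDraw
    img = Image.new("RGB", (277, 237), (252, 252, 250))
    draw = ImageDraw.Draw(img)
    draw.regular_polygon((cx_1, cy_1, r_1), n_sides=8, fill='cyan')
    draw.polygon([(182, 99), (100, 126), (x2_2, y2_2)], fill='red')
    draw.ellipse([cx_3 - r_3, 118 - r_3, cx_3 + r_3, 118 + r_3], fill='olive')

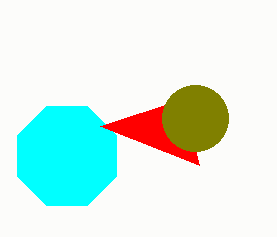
cx_1 = 67; cy_1 = 156; r_1 = 54; x2_2 = 199; y2_2 = 165; cx_3 = 195; r_3 = 33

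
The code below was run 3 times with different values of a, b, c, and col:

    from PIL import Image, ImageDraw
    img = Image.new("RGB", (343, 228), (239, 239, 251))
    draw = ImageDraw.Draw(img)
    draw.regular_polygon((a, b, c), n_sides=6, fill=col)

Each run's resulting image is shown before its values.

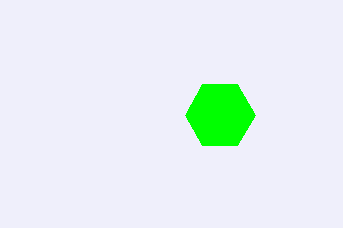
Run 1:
a = 220; b = 115; c = 35; col = 'lime'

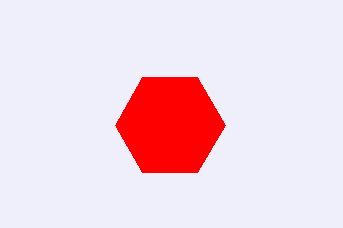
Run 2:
a = 170; b = 125; c = 55; col = 'red'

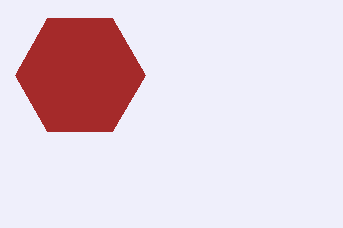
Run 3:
a = 80
b = 75
c = 65
col = 'brown'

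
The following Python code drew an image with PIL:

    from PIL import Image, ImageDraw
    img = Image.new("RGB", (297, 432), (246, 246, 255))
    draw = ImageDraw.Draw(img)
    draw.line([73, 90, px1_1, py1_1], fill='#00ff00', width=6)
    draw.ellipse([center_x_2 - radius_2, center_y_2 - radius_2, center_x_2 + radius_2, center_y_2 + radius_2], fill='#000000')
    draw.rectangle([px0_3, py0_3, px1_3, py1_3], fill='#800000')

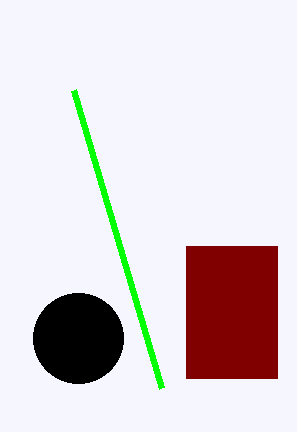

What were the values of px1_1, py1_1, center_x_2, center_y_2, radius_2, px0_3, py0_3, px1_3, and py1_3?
px1_1 = 161
py1_1 = 388
center_x_2 = 78
center_y_2 = 338
radius_2 = 45
px0_3 = 186
py0_3 = 246
px1_3 = 277
py1_3 = 378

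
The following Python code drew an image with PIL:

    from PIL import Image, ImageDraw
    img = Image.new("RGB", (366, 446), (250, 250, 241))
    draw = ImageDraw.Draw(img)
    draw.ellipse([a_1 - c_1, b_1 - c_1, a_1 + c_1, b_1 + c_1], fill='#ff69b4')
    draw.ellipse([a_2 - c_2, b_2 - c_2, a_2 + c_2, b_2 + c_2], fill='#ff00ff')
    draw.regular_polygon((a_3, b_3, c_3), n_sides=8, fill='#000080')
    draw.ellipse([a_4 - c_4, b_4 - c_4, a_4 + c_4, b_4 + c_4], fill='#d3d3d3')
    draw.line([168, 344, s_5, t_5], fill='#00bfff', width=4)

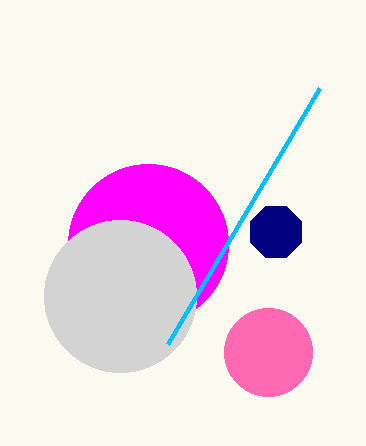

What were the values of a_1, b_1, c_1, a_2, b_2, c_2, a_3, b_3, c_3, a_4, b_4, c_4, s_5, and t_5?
a_1 = 268; b_1 = 352; c_1 = 44; a_2 = 148; b_2 = 244; c_2 = 80; a_3 = 276; b_3 = 232; c_3 = 28; a_4 = 120; b_4 = 296; c_4 = 76; s_5 = 320; t_5 = 88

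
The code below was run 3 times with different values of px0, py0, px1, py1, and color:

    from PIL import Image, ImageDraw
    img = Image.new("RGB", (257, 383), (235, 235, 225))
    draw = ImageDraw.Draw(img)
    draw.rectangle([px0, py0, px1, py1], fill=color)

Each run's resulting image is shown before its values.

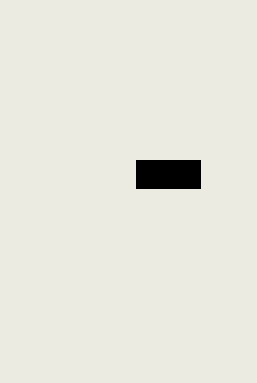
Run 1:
px0 = 136; py0 = 160; px1 = 200; py1 = 188; color = 'black'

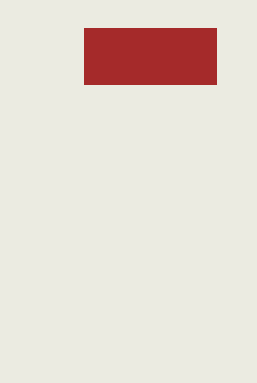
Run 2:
px0 = 84; py0 = 28; px1 = 216; py1 = 84; color = 'brown'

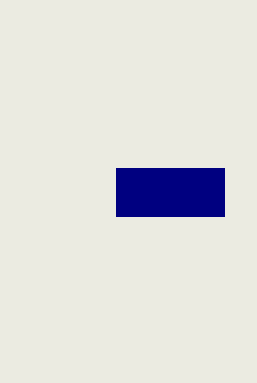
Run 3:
px0 = 116, py0 = 168, px1 = 224, py1 = 216, color = 'navy'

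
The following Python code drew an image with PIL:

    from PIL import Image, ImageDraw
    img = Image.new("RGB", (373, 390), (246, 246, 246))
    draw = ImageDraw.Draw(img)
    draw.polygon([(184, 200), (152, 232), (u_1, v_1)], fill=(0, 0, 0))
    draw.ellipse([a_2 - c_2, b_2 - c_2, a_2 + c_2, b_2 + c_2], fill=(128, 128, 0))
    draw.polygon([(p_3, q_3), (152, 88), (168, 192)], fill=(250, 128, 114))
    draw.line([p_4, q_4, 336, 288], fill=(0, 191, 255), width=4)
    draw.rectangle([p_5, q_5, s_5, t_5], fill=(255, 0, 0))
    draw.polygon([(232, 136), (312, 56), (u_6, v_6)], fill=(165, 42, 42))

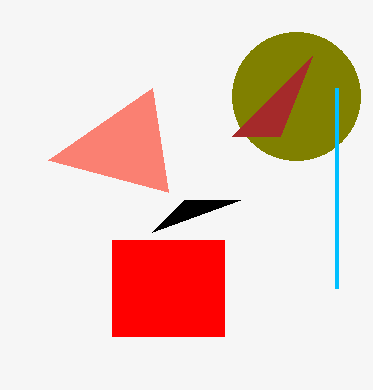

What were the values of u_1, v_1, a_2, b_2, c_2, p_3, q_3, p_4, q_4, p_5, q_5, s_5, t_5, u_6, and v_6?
u_1 = 240; v_1 = 200; a_2 = 296; b_2 = 96; c_2 = 64; p_3 = 48; q_3 = 160; p_4 = 336; q_4 = 88; p_5 = 112; q_5 = 240; s_5 = 224; t_5 = 336; u_6 = 280; v_6 = 136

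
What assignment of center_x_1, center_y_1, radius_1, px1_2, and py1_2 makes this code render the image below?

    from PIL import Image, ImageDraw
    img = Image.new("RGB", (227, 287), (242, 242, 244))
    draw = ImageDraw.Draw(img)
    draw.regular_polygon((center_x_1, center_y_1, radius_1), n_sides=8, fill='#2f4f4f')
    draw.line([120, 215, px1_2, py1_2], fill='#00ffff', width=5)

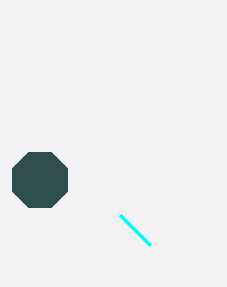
center_x_1 = 40, center_y_1 = 180, radius_1 = 30, px1_2 = 150, py1_2 = 245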